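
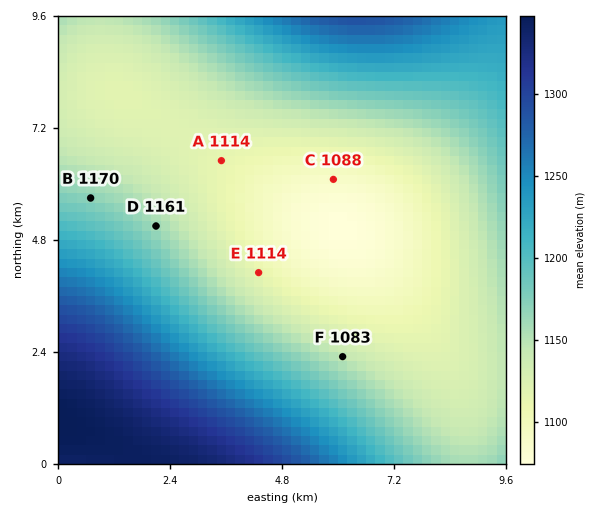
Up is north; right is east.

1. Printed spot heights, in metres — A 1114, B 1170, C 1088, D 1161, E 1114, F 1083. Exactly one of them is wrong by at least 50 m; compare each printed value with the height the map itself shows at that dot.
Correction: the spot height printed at F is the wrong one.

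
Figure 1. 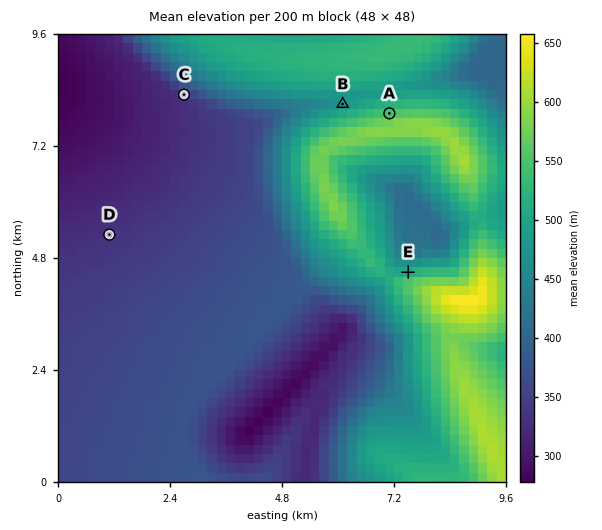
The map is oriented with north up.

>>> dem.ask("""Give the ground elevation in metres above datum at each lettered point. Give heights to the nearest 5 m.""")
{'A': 550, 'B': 475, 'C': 335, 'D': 335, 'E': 510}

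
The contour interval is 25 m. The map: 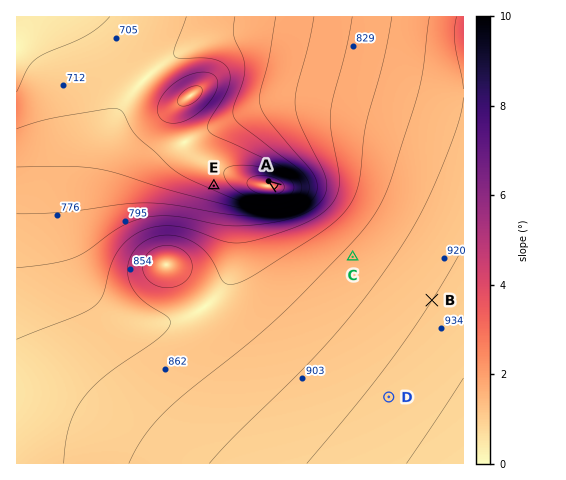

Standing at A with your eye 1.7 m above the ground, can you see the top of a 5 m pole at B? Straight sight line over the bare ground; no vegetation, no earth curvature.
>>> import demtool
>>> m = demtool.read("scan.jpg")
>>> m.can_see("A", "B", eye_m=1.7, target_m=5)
False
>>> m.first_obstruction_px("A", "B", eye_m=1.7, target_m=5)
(288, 195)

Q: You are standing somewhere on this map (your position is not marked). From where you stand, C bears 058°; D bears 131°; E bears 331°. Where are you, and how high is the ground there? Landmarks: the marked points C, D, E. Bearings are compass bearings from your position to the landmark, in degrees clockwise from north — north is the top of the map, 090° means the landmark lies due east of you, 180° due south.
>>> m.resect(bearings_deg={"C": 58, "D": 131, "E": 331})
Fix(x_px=279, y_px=303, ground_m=870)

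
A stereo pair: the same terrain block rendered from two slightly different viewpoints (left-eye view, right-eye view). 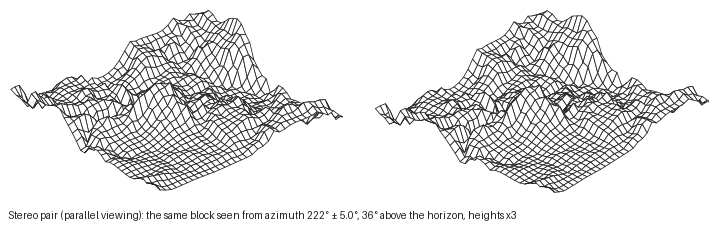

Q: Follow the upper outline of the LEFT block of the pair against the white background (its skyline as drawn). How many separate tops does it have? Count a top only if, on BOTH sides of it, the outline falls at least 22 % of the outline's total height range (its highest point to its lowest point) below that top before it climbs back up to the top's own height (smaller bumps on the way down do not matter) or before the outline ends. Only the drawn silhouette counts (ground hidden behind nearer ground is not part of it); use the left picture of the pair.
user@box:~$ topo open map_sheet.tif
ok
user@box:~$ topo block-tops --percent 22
1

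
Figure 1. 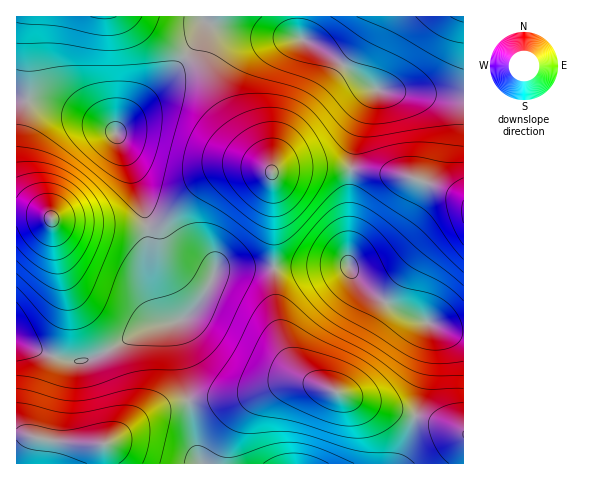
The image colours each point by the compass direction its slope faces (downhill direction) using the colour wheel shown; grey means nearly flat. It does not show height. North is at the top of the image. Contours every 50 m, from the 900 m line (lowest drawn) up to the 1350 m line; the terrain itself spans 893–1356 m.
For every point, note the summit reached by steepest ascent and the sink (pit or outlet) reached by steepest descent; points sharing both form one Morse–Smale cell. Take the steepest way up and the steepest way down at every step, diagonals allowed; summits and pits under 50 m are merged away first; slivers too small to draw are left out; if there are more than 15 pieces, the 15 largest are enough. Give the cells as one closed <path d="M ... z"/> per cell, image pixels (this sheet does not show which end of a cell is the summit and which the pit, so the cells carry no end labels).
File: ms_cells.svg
<path d="M206 22l-20 34 20 20 31 53 35 43 21-4 57 1 8-39 10-28 8-12-43-33-27-17-19-3-42-2-21-5z"/><path d="M26 212l-10 1 1 127 43 19 22 2 30-13 33-19 22-6-7-4-6-8-7-21-1-28 2-33-2-2-29 0-51-5z"/><path d="M348 266l-74 3 3 51 10 33 5 10 12 12 19 12 48 17 43 12 14-54 2-36-2-3-25-11-26-15-20-18z"/><path d="M353 169l-2 0-1 10-2 87 5 8 19 20 26 16 42 18 23 3 1-131-13-8-37-14z"/><path d="M299 381l-19 3-42 12-49 5 6 41 5 21 199 0 13-32 3-13-2-3-42-11-53-19z"/><path d="M176 322l-31 7-33 19-30 13-22-2-43-19-1 94 51 9 38 1 41-29 14-7 28-7-11-64z"/><path d="M130 16l-113 0-1 82 53 12 21 9 26 14 11-15 41-40 17-21-3-4-32-21z"/><path d="M258 169l-23 0-24 7-14 9-31 34-19 9 1 21-2 34 7 25 8 12 11 3 10-4 8-5 14-19 10-22 6-4 54-2-1-92-3-4z"/><path d="M18 99l-2 0 1 113 17 1 20 7 21 4 42 3 30 0-3-19-10-34-12-29-9-15-47-21z"/><path d="M186 56l-18 22-41 40-11 14 25 63 6 32 10-2 9-6 31-34 17-10 21-6 23 0 14 3-35-43-31-53z"/><path d="M273 268l-49 0-7 2-20 36-7 8-13 8 0 15 12 64 49-5 47-14 14-1 19 3-10-5-12-11-12-21-8-35z"/><path d="M463 16l-165 0-1 12 4 11 32 18 43 33 87 8z"/><path d="M378 90l-7 7-9 19-8 28-3 24 63 10 49 21 1-101z"/><path d="M339 168l-46 0-21 5 2 16 0 79 74-3 3-96z"/><path d="M188 401l-17 3-25 11-30 23-12 6 1 19 95 1z"/>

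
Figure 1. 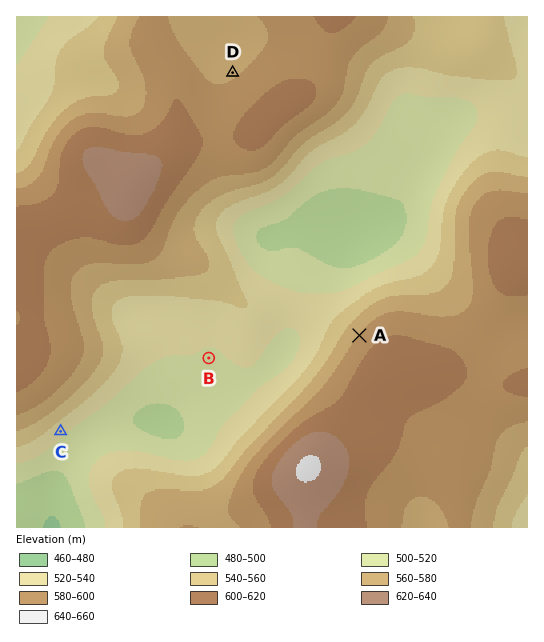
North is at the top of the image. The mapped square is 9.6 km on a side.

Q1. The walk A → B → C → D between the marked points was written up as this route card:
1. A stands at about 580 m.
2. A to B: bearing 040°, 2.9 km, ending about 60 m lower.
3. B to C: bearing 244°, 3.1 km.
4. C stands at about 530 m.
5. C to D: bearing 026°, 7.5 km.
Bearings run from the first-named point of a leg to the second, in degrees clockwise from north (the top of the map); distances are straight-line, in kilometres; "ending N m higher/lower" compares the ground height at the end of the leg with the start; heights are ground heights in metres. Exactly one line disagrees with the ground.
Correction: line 2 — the bearing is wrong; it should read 261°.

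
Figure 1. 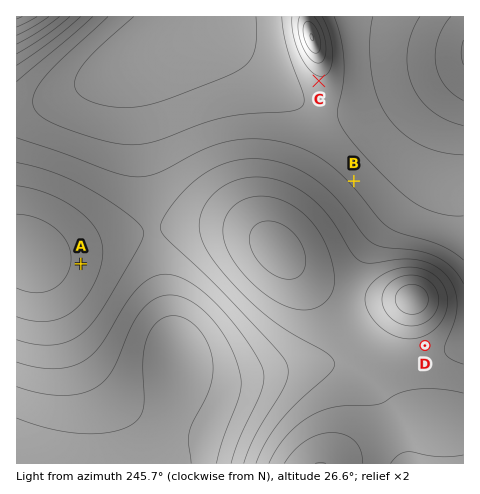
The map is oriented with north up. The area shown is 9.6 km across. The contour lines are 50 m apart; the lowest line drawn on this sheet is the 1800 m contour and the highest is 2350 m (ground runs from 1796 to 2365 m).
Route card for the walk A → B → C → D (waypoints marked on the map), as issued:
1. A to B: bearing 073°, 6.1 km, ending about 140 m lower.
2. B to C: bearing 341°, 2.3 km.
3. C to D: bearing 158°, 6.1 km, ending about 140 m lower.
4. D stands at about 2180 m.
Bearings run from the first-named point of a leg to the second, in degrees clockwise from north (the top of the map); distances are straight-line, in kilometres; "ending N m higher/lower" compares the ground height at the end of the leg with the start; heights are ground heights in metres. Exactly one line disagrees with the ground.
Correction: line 3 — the sense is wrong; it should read higher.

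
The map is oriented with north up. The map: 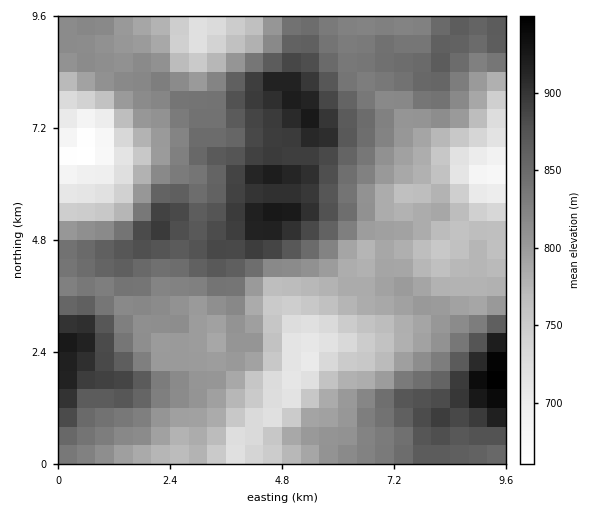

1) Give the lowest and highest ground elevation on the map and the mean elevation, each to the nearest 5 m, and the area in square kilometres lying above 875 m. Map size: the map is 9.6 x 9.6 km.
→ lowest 650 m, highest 960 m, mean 815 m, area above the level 15.3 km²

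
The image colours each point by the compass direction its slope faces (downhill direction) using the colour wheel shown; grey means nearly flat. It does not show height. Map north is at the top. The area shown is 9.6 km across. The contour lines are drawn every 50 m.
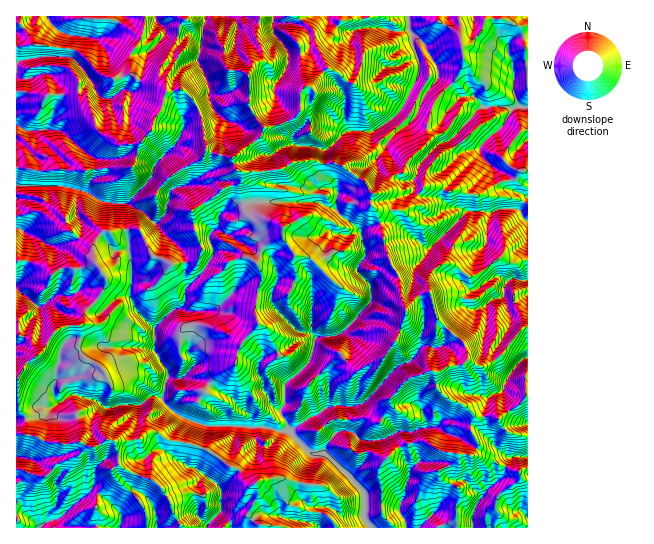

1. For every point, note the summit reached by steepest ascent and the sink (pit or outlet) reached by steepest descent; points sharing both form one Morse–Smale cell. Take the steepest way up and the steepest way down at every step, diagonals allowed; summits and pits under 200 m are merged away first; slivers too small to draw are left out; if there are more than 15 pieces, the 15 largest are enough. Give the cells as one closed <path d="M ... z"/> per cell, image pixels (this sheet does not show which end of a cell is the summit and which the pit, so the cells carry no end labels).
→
<path d="M379 224l-8 1-10 6 4 24-8 12 0 4 14 15 0 16-29 31-7 3-20 1-3-3 0-37-9-9-16-5-9 0-6 8-1 6-6-4-12 0-14-4-4 2-20 18-33 0 5-22 18-18 8-14 0-6-3-6-9 3 0 7-4 8-26 3-20-10-13-25-11 0 1 21 4 23-3 22 6 14 20 18 0 24 13 20-5 30 12 12 17 9-4 5-2 16 21 6 23 18 7 1 8 13 6 4 10-5 14-1 14 25 22 8 12 1 9 6 5 9 120 0-1-23 4-8 0-7-18-11-3-8 11-6 8-10 15 0 4-8 0-5-6-12 2-16-4-6-20-9-12-10-2-16 14-8 14-1 4-3-2-15-28-27-7-26-13 4-12 12-4-11-2-21-10-16z"/><path d="M527 16l-199 1 1 4 8 6 8 4 8 0-2 12 4 8 0 15-6 13-6 10 1 30 5 12 22 1 16-9 13-12 14-26 13 8-12 25-8 7-8 4-12 14 0 6 6 10 6 18 6 4 10-2 0 10-6 6-8 1-5 3-2 12 9 0 7-4 15-20 13 0 9 5 10-3 8 4 16 2 21-14 13-2 6-8 7-1z"/><path d="M311 160l-20 3-10 6-39 3-1 7-3 4-15 5-8 8-23 15 1 15 7 19 10-2 3 6 0 6-8 14-18 18-5 22 33 0 20-18 4-2 14 4 12 0 6 4 1-6 6-8 9 0 16 5 8 6 0 28 1 12 3 3 24-2 17-16 15-17 0-16-14-15 0-4 8-12-4-24 10-6 8-1 1-3-4-11-5-5 1-12-7-12-23-16-8-2-13 1z"/><path d="M126 231l-21 0-8 7-4 8 2 15 9 13 3 8-8 16-14 13-1 11-3 3-12 0-14 6-10 16-7 8-9-16-13-4 1 85 25-4 29-21 24 5 11 8 21-4 12 1 12-9 12 2 5-27-13-20 0-24-20-18-6-14 3-22z"/><path d="M95 16l-79 1 1 151 12 0 8 3 50 0 8-2 0-10-4-3-30-25-12-2-1-2 9-25 0-16-3-7 13 9 15 0 9-7 6 13 9 5 7-2 10-8 10 3 6-9 0-2-8-8-2-14 12-22-23-16-8-2-13 0z"/><path d="M327 16l-22 0-4 3 12 12 3 16 11 22-16 18-6 0-4 4-2 23-10 7-24 7-6 11-26 19 2 8 3 5 4 1 20 0 19-3 10-6 8-2 12-1 10 4 13-1 8 2 23 17 7 11-1 12 3 3 7 3 12 0 3-12 5-3 8-1 6-6 0-7-2-2-8 1-6-4-6-18-6-10 0-6 12-14 8-4 8-7 12-25-13-8-14 26-13 12-16 9-22-1-5-12-1-30 6-10 6-13 0-15-4-8 2-12-8 0-8-4-8-6z"/><path d="M527 171l-6 0-6 8-13 2-21 14-16-2-8-4-10 3-9-5-13 0-15 20-7 4-8 0 0 4 7 12-7-4-15 0 9 38 10 16 2 21 5 11 11-12 12-4-1-14 3-5 11-10 9 0 15 11 8 1 27-19 9 6 18-4z"/><path d="M181 89l-16 4-4 16-8 13-1 7-13 17-6 20-2 2-36 1 0 8-6 6-2 10 14 8 26 3 22-23 2 2 18 12-4 19-9 9 13 16 16 10 15-4-7-19-1-15 23-15 8-8 15-5 3-4 0-6-5-4-3-12-11-1-15-6-8-40-7-12z"/><path d="M259 16l-53 0-3 11-2 20-4 12-11 4-11-7-2-5-13 19 0 7 5 6 2 9 14-3 5 3 9 10 6 16 3 23 5 11 25 5 27-20 3-10-8-9-8-16 0-28 5-9 8-6 0-10-5-12z"/><path d="M501 257l-27 19-8-1-15-11-9 0-11 10-3 5 0 8 9 32 27 24 3 16 12 8 10-3 12-8 16-22 6-6 5-1 0-66-18 2z"/><path d="M113 440l-7 0-9 7-11-2-7 10-21 8-12 13-8 0-21-7-1 45 10 1 13 13 8-7 14-4 30-26 15 8 13 14 6-12 12-10 8 4 7 8 6 25 21 0 1-5-17-34-10-9-20-7-12-6-2-2-3-22z"/><path d="M141 80l-8 12-10-3-13 10-9-2-10-16-9 7-15 0-10-7 0 21-9 27 13 2 30 25 4 3 0 10 36-1 5-9 3-13 12-15 16-40-4-4-8-4z"/><path d="M78 395l-9 1-27 20-25 4-1 13 19 3 14 7 21 1 11-3 8 6 8 0 9-7 29 0 15-8 9 1 8 7 18 2 3-15 4-5-17-9-14-16-10-1-12 9-12-1-21 4-11-8z"/><path d="M29 261l-13 22 0 51 13 5 9 16 7-8 10-16 14-6 12 0 3-3 1-11 14-13 8-19-10-15-20 5-15-1-9 5-11-8z"/><path d="M29 168l-13 1 1 92 9 0 2-2 3-21-4-5 23 12 15-1 10-4 5-5 1-13-4-5 0-22 2-4 8 0 4-10 4-4-1-8-57 2z"/>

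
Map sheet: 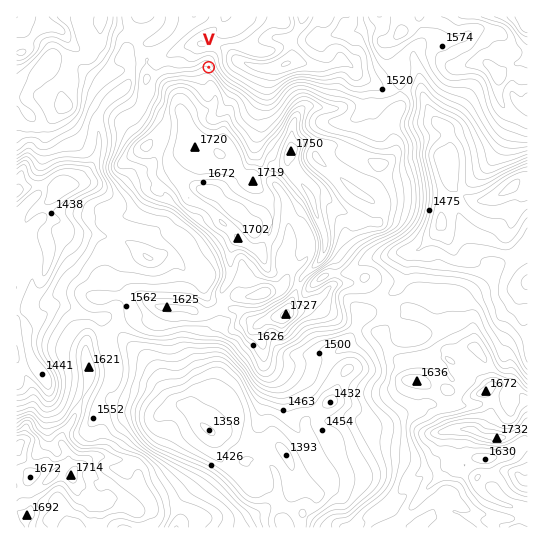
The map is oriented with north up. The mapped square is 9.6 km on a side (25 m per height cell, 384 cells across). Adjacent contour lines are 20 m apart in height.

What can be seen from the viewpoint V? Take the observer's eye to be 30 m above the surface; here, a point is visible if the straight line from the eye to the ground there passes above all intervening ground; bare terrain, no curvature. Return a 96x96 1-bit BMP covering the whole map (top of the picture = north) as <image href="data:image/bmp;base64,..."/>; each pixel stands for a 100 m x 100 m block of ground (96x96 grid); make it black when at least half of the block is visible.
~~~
<image width="96" height="96" href="data:image/bmp;base64,Qk2+BAAAAAAAAD4AAAAoAAAAYAAAAGAAAAABAAEAAAAAAIAEAAATCwAAEwsAAAIAAAAAAAAA////AAAAAAAAAAAAAAAAAAAAAAAAAAAAAAAAAAAAAAAAAAAAAAAAAAAAAAAAAAAAAAAAAAAAAAAAAAAAAAAAAAAAAAAAAAAAAAAAAAAAAAAAAAAAAAAAAAAAAAAAAAAAAAAAAAAAAAAAAAAAAAAAAAAAAAAAAAAAAAAAAAAAAAAAAAAAAAAAAAAAAAAAAAAAAAAAAAAAAAAAAAAAAAAAAAAAAAAAAAAAAAAAAAAAAAAAAAAAAAAAAAAAAAAAAAAAAAAAAAAAAAAAAAAAAAAAAAAAAAAAAAAAAAAAAAAAAAAAAAAAAAAAAAAAAAAAAAAAAAAAAAAAAAAAAAAAAAAAAAAAAAAAAAAAAAAAAAAAAAAAAAAAAAAAAAAAAAAAAAAAAAAAAAAAAAAAAAAAAAAAAAAAAAAAAAAAAAAAAAAAAAAAAAAAAAAAAAAAAAAAAAAAAAAAAAAAAAAAAAAAAAAAAAAAAAAAAAAAAAAAAAAAAAAAAAAAAAAAAAAAAAAAAAAAAAAAAAAAAAAAAAAAAAAAAAAAAAAAAAAAAAAAAAAAAAAAAAAAAAAAAAAAAAAAAAAAAAAAAAAAAAAAAAAAAAAAAAAAAAAAAAAAAAAAAAAAAAAAAAAAAAAAAAAAAAAAAAAAAAAAAAAAAAAAAAAAAAAAAAAAAAAAAAAAAAAAAAAAAAAAAAAAAAAAAAAAAAAAAAAAAAAAAAAAAAAAAAAAAAAAAAAAAAAAAAAAAAAAAAAAAAAAAAAAAAAAAAAAAAAAAAAAAAAAAAAAAAAAAAAAAAAAAAAAAAAAAAAAAAAAAAAAAAAAAAAAAAAAAAAAAAAAAAAAAAAAAAAAAAAAAAAAAAAAAAAAAAAAAAAAAAAAAAAAAAAAAAAAAAAAAAAAAAAAAAAAAAAAAAAAAAAAAAAAAAAAAAAAAAAAAAAAAAAAAAAAAAAAAAAAAAAAAAAAAAAAAAAAAAAAAAAAAAAAAAAAAAAAAAAAAAAAAAAAAAAAAAAAAAAAAAAAAAAAAAAAAAAAAAAAAAAAAAAAAAAAAAAAAAAAAAAAAAAAAAAAAAAAAAAAAAAAAAAAAAwAAAAAAAAAAAAAAA8AAAAAAAAAAAAAAA/AAAAAAAAAAAAAAAfgAAAAAAAAAAAAAAfgAAAAAAAAAAAAAAfwAAAAAAAAAAAAAMfwAAAAAAAAAAAAH8fwAAAAAB8AAAAAfwfwAAAAAD8AAAAAQAfwAAAAAH8AAAAAAAfwAAAAAP4AAAAAAAf4AAAAAfgAYAAA0I/4AAcAB/AAcAAA+I/8AB8AD+AAcAAB8f/+AH+Af+AA+AAB8f/+CH+A/+AAfAAD9//+OH8B/+AAPAAH///++H8Dw+AAPwDP////+H8DweCAP8Df/////P8H48DAP+D///////8H/4DwJ+D/////7/wP/4FwB+D///+/5/wP/wF4H/H///+P5/wH/w84Mf+f//+P//4D//94cf/P//////8Af8944P/n//////8AB9984P/z///3//8AAf8jwP55///j//8AAf8/wP99///Bv/8AP/8="/>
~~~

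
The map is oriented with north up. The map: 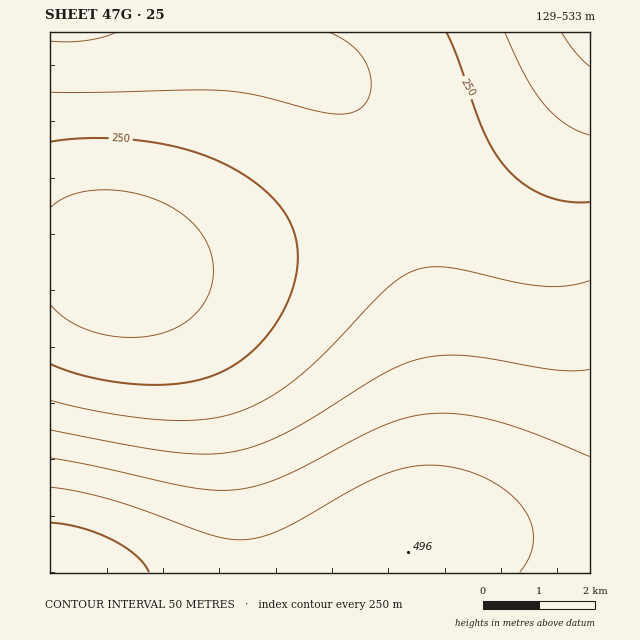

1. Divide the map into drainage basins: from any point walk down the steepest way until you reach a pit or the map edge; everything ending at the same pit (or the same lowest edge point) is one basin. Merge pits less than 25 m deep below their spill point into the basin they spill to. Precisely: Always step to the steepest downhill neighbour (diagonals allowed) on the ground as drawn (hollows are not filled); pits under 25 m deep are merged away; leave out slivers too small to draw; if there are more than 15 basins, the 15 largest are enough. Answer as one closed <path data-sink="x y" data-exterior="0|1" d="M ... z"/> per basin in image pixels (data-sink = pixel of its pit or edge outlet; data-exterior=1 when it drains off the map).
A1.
<path data-sink="114 264" data-exterior="0" d="M193 32l-143 1 0 539 352 1 2-18 10-5 10-12 9-25 7-58 0-65-6-57-7-40-13-52-17-53-29-65-16-24-17-19-28-16z"/><path data-sink="590 33" data-exterior="1" d="M590 32l-397 1 114 31 28 16 17 19 16 24 29 65 17 53 13 52 7 40 6 57 0 65-6 51-10 32-10 12-10 5 0 18 186-1z"/>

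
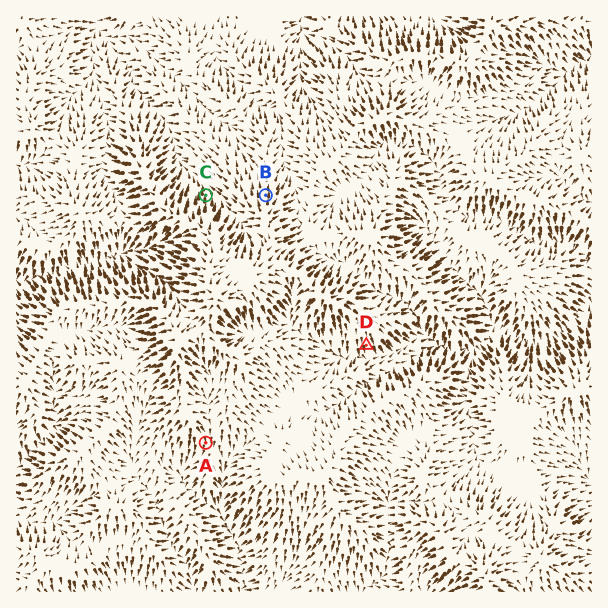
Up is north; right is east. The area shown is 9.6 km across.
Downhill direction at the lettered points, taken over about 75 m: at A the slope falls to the S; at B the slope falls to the N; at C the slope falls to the N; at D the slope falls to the S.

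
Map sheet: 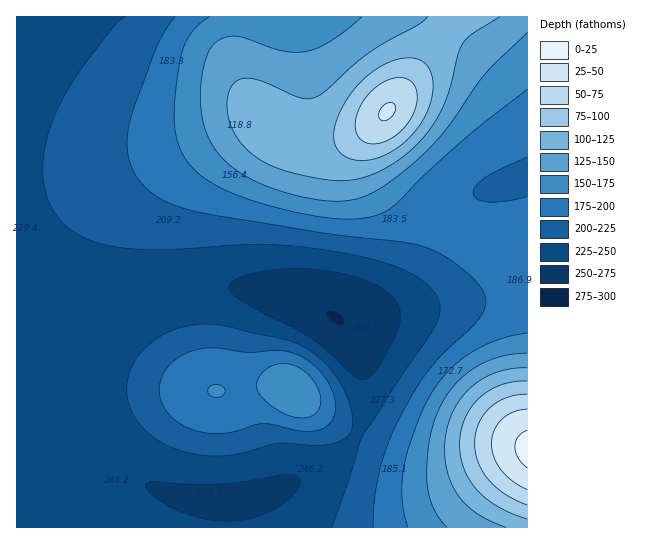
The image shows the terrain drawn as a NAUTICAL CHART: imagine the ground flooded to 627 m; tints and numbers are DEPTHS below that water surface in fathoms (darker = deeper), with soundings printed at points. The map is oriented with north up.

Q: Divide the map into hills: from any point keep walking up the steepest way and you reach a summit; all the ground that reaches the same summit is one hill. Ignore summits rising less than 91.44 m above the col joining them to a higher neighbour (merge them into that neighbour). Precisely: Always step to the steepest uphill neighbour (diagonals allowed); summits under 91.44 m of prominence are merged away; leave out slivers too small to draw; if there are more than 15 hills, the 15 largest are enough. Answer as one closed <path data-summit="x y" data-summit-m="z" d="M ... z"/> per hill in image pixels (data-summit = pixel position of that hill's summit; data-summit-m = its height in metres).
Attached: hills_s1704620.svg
<path data-summit="387 111" data-summit-m="540" d="M527 16l-510 0-1 361 43 3 19 3 3 2 2-15 10-25 24-26 32-19 37-11 47-2 46 6 30 10 36 20 29-10 24-12 19-18 8-12 23-48 9-14 9-9 19-9 43-13z"/><path data-summit="527 449" data-summit-m="595" d="M527 179l-42 12-19 9-9 9-9 14-23 48-8 12-14 14-29 16-21 8-12 1 10 12 8 19 5 22 1 28-4 20-8 18-11 14-13 10-55 27-24 7-39 2-40-6-18-7-20-11-29-24-12-18-7-14-4-16 0-19-3-3-61-6-1 150 511 1z"/><path data-summit="289 390" data-summit-m="349" d="M233 287l-47 2-23 6-24 9-22 15-17 16-12 20-5 15-2 35 4 16 11 21 18 21 15 12 24 13 18 7 26 5 32 1 28-4 17-5 55-27 10-8 14-16 8-18 4-20-1-28-7-26-12-23-15-13-32-14-39-10z"/>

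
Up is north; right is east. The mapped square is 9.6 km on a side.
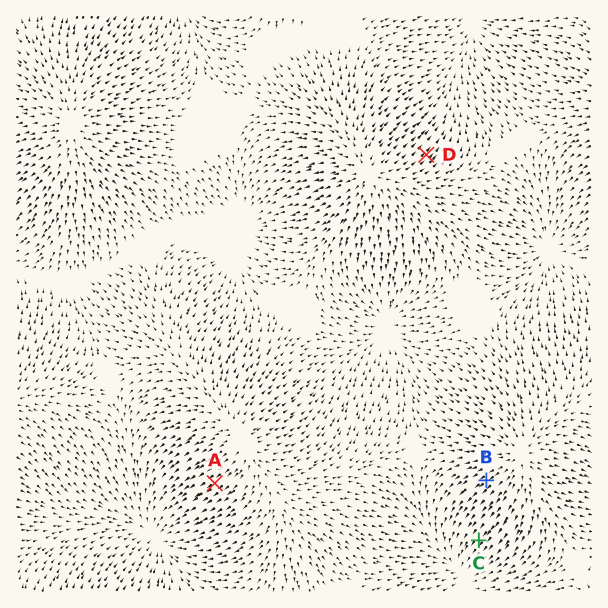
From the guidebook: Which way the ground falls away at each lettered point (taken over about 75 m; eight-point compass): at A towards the SW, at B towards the SW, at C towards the SW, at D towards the NE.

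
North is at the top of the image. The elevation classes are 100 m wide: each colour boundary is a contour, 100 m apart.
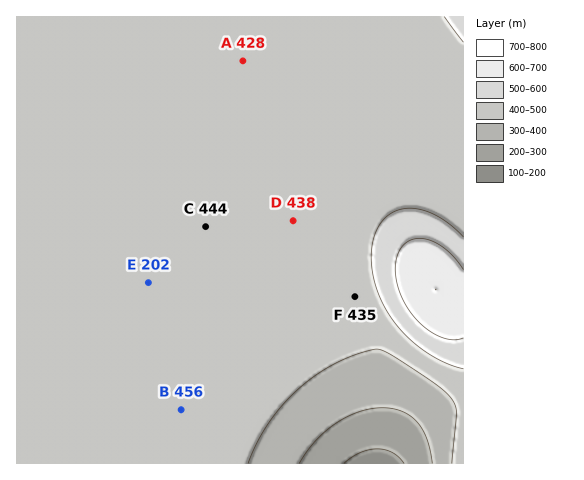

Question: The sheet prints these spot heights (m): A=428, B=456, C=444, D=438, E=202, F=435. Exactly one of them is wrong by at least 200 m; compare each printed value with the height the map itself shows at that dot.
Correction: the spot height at E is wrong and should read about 452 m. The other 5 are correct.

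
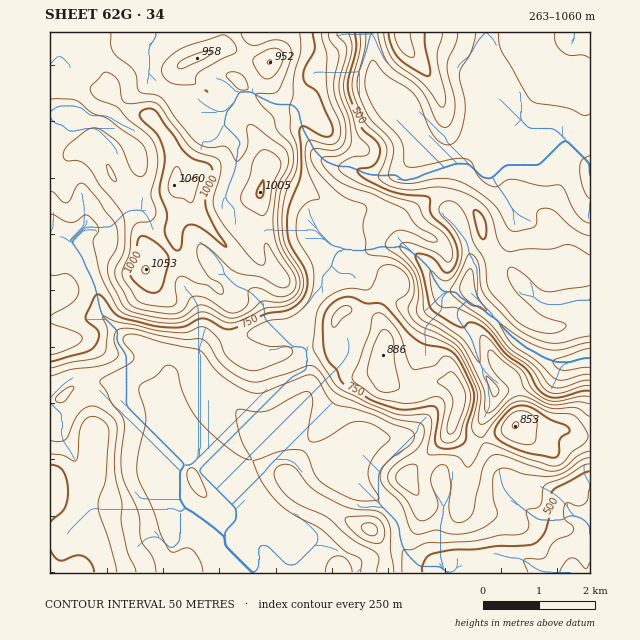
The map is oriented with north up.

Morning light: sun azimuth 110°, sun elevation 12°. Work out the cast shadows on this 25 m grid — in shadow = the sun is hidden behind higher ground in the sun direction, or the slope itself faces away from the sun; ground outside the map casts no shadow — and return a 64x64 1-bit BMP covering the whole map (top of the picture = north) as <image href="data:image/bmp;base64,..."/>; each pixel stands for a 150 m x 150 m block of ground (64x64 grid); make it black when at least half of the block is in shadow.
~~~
<image width="64" height="64" href="data:image/bmp;base64,Qk0+AgAAAAAAAD4AAAAoAAAAQAAAAEAAAAABAAEAAAAAAAACAAATCwAAEwsAAAIAAAAAAAAA////AAAAAAAAAAAAAgAAAAAAAAACAAAAAAAAAAAAAAAAAAAAAAAAAAAAAAAAAAAAAAAAAAAAAAAAAAAAAGAAAAAAAAAAYAAAAAAAAADgAAAAAAAAAAAAAAAAAAABgAAAAAAAIAeAAAAAAAAgD8AAAAAAAAAP4AAAAAAAAAP4AAAwAAAAAPwAAHAAAAAA/hwAcAAAAAB+PABwAAAAAD8+ADAAAAAADz8IAAAAAAADHx4AAAAAgAAOPgAAAAHAAAAeAAAAAcAACA4AAAABnAAYAAAAEAGeADAAAAAQAZ4AMAAAAAADjgAgAAAAAAOOAAAAAAAAA4YAAAAAAAADwAAEAAOAAAPAAAAAA8AAAeAAEAAHwAAAAABwAAeAAAAAAHAAD8AAAAAAcAAP4AAAAARwAB/gAAAAACAAH+AAAAAAIAAf4AAAAABgAA/AAAAAAGAAD8QAAAAA4AAADAAAAADAAAAMAAAAAAAAAAwAAAAAAAAAHAMAAAAAAAA8A4AAAAAAADwDgAAAAAAAPAOAAAAAAAA8A4AAAAAAADwBAAAAAAAAGAAAAAAAAAAAAAAAAAAAAAAAAAAAAAAAAAAAAAwAAAAAAAAAHAAAAAAAAAAYAAAAAAAAABAAAAAAAAAAAAAAAAAAAAAAAAAABgCAAYAAAAAGAMADgAAAAAAAwAOAAAAAAAAAB4AAAA=="/>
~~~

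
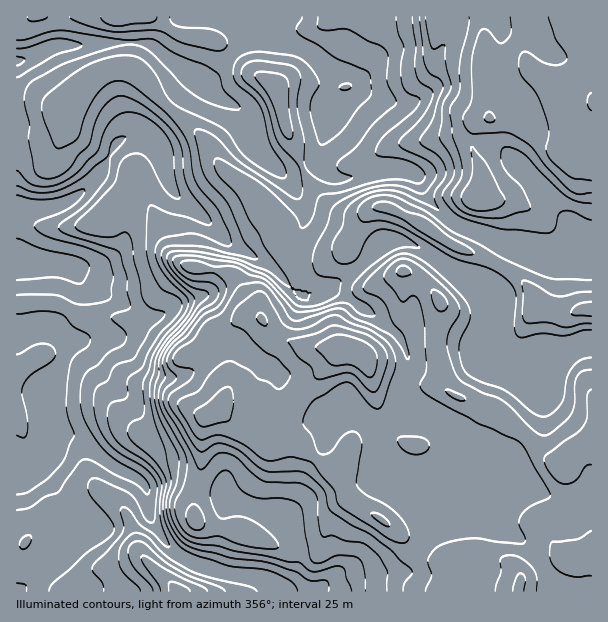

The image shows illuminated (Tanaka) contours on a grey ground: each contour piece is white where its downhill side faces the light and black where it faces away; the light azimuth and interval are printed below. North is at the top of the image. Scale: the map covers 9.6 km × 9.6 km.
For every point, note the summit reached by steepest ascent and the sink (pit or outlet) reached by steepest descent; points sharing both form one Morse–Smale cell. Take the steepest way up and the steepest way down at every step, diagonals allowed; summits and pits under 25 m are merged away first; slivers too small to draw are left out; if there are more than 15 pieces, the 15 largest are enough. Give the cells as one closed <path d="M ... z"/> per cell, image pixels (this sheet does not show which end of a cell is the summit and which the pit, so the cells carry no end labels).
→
<path d="M222 236l-6 18-4 22-4 14-5 5-24 7-26 16-9 0-6-4-21-14-28-12-11-12 1 9-13 29-13 12-7 1 10 4 11 10 0 9-5 13-7 14-11 10-2 8 4 27 0 16 10-4 16 2 14 8 31 25 20 9 7 8 32-5 24 7 15 2 9 3 9 12 10 1 30 12 11 12 14 21 0 12-3 10-13 17 0 2 32 0 12-6 15-2 18-8 37-4 9-2 17-25 11-24-5-14 1-7 23 20 33 2 2-13 6-14 0-7-5-11-59-62-16-9-10-10-1-7 6-20 0-15-8-16-26-24-36-22-9-2-15 6-15-2-30-29-38-19z"/><path d="M146 43l-14 1-3 24-16-1-18 7-19 21-17 29-17 8-26-1 1 461 39-32 6-9 2-8 0-22 3-11-13-24-17-19 9-15 0-30-4-27 2-8 14-15 9-22 0-9-11-10-10-4 7-1 13-12 13-29-3-10 13 13 28 12 27 18 9 0 26-16 24-7 5-5 4-14 4-22 6-14-1-5 10 11 20 7 12-11 31-6 10-14 0-13-6-14-15-21-27-27-6-24-4-9-10-8-42-21-35-35z"/><path d="M591 16l-355 0-1 16 5 12 23-2 34 4 12 6 21 17-5 32 5 3 16 1-20 23-7 22 1 17 10 9 20 2 40-9 11 0 16 5 8-5 11-14 13-11 10-5 23 1 19 8 25 25 39 45 11 18 0 6-8 10 7 2 16 0z"/><path d="M402 241l-12 0-7 3-26 26-32 21 8-1 14 6 33 23 20 19 8 16 0 15-6 20 1 7 10 10 16 9 45 45 36 15 12 11 21 8 26 8 22-3 1-155-10-1-21 11-24 0-16 6-9 0-6-4-7-8-12-28-1-14-10-15-18-19-29-19-16-9z"/><path d="M476 460l-2 1 12 12 7 15 0 7-6 14-2 13-33-2-23-20-1 7 5 14-11 24-17 25-9 2-37 4-18 8-15 2-12 5 277 1 1-92-11-1-12 3-26-8-21-8-9-10-31-12z"/><path d="M65 434l-17 3-4 19-7 11 17 19 13 24-3 11-2 30-9 13-35 28 264-1-7-8-6-3-50-8-27-8-13-8-15-14-14-26-2-22-3-8-13-11-24-12-27-23z"/><path d="M318 157l-7 7-21 8-8 1 12 15 15 28 29 8 28 16 11 8 13-7 18 1 21 11 32 23 21 6 6 0 2-3 16-31-59-30-19-18-12-25-15-6-11 0-40 9-17 0-9-7z"/><path d="M263 42l-23 2-28 34-40-15 22 22 46 24 10 14 3 17 6 12 22 20 9 0 21-8 7-5 8-31 20-23-16-1-5-3 5-32-21-17-18-8z"/><path d="M476 139l-17 0-10 5-13 11-11 14-11 5 4 3 10 23 25 23 24 9 35 18 28 8 11 0 16-5 9-11 0-6-11-18-39-45-25-25z"/><path d="M507 247l-19 35-26-6 19 21 6 14 0 9 15 33 10 7 9 0 16-6 24 0 21-11 9 0 1-88-28-2-13 5-11 0-15-4z"/><path d="M176 481l-18 1-12 4-1 2 3 6 2 22 14 26 15 14 13 8 27 8 45 6 11 5 6 6 9-8 6-12 2-18-14-21-11-12-12-6-28-7-9-12z"/><path d="M131 43l-32 0-22 3-14-2-13 4-14 7-19 6-1 68 26 3 17-8 17-29 19-21 18-7 15-1z"/><path d="M305 210l-1 12-10 14-31 6-15 12 27 16 24 24 15 2 10-4 33-22 13-13 6-11-38-22-29-8z"/><path d="M234 16l-110 1 6 6 2 20 18 1 20 17 42 17 28-31 0-8-5-7z"/><path d="M123 16l-90 0-7 4-9 2-1 38 4 1 30-13 13-4 14 2 22-3 32 0-1-20z"/>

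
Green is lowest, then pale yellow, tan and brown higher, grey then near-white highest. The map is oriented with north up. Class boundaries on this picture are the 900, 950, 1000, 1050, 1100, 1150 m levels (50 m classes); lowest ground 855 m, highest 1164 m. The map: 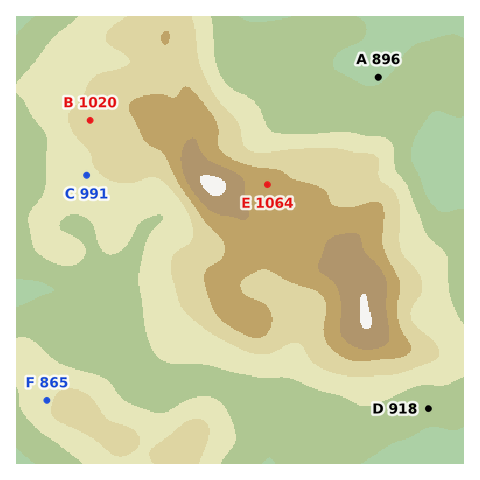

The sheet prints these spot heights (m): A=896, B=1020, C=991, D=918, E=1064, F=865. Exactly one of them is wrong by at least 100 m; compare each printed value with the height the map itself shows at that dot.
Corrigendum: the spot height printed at F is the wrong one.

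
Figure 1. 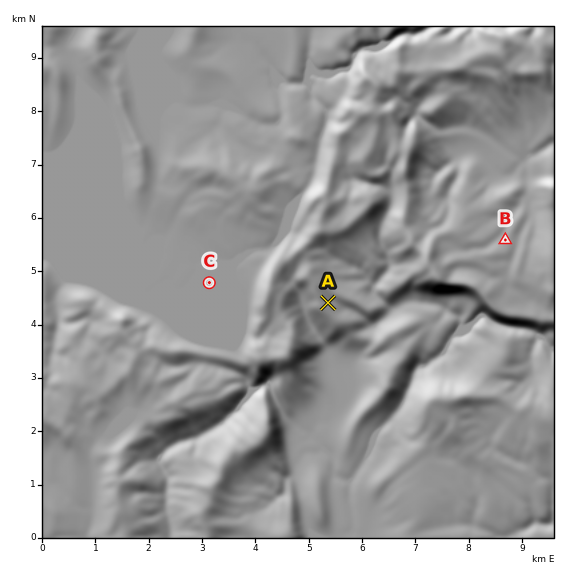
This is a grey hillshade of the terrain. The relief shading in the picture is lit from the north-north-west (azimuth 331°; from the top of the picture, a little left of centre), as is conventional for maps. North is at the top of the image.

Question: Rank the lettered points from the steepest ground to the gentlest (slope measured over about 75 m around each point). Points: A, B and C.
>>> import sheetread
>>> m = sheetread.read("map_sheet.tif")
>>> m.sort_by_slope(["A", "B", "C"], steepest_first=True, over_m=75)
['A', 'B', 'C']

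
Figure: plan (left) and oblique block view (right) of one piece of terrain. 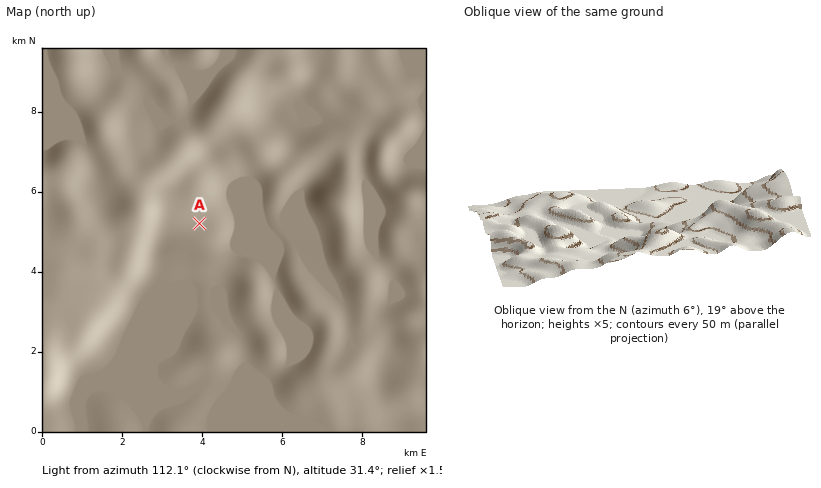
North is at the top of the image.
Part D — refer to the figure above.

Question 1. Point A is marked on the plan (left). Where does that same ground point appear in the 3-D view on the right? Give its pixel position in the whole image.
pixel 669 226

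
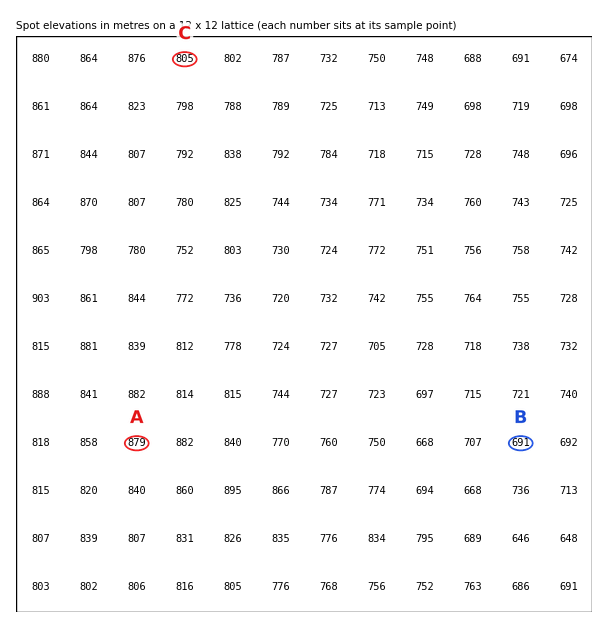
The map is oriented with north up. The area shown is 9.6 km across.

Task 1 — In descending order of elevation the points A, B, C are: A C B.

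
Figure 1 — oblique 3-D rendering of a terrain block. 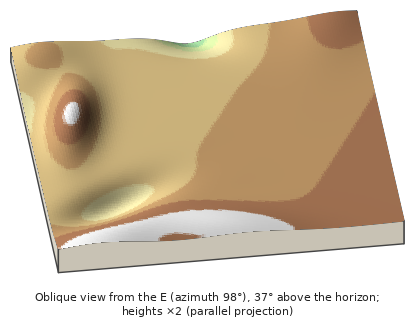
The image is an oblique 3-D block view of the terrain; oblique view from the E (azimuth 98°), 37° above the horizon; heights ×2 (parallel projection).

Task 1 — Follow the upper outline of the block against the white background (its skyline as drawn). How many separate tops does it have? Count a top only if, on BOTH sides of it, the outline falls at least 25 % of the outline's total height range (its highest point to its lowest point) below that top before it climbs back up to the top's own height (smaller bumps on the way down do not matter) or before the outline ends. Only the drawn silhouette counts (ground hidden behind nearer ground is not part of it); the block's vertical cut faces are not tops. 0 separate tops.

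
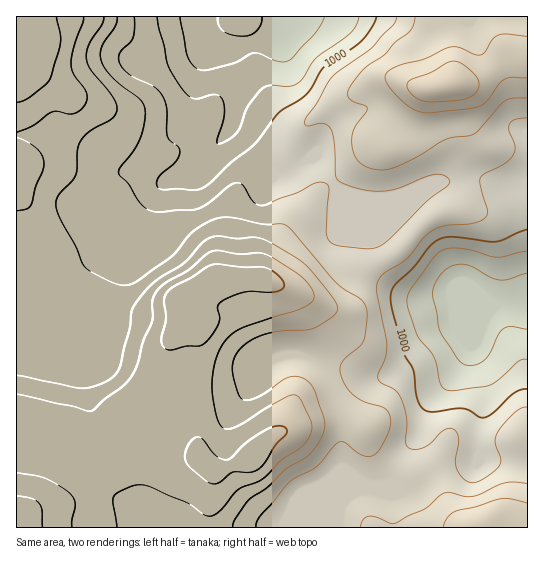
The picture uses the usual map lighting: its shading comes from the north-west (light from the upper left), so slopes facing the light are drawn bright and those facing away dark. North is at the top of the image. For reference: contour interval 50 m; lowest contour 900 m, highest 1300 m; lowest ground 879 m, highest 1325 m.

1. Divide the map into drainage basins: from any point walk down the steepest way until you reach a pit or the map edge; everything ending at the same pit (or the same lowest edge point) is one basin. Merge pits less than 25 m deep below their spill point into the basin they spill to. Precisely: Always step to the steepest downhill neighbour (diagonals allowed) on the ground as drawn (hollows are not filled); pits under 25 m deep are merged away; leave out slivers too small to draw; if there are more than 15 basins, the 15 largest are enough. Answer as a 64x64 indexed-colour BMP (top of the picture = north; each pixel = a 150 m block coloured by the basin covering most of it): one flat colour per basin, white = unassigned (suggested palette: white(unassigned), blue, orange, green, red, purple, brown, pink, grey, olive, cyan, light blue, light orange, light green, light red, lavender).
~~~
<image width="64" height="64" href="data:image/bmp;base64,Qk12CAAAAAAAAHYAAAAoAAAAQAAAAEAAAAABAAQAAAAAAAAIAAATCwAAEwsAABAAAAAAAAAA////ALR3HwAOf/8ALKAsACgn1gC9Z5QAS1aMAMJ34wB/f38AIr28AM++FwDox64AeLv/AIrfmACWmP8A1bDFABEREREREREREREREREREREREREREREREREREREREREREREREREREREREREREREREREREREREREREREREREREREREREREREREREREREREREREREREREREREREREREREREREREREREREREREREREREREREREREREREREREREREREREREREREREREREREREREREREREREREREREREREREREREREREREREREREREREREREREREREREREREREREREREREREREREREREREREREREREREREREREREREREREREREREREREREREREREREREREREREREREREREREREREREREREREREREREREREREREREREREREREREREREREREREREREREREREREREREREREREREREREREREREREREREREREREREREREREREREREREREREREREREREREREREREREREREREREREREREREREREREREREREREREREREREREREREREREREREREREREREREREREREREREREREREREREREREREREREREREREREREREREREREREREREREREREREREREREREREREREREREREREREREREREREREREREREREREREREREREREREREREREREREREREREREREREREREREREREREREREREREREREREREREREREREREREREREREREREREREREREREREREREREREREREREREREREREREREREREREREREREREREREREREREREREREREREREREREREREREREREREREREREREREREREREREREREREREREREREREREREREREREREREREREREREREREREREREREREREREREREREREREREREREREREREREREREREREREREREREREREREREREREREREREREREREREREREREREREREREREREREREREREREREREREREREREREREREREREREREREREREREREREREREREREREREREREREREREREREREREREREREREREREREREREREREREREREREREREREREREREREREREREREREREREREREREREREREREREREREREREREREREREREREREREREREREREREREREREREREREREREREREREREREREREREREREREREREREREREREREREREREREREREREREREREiIRERERERERERERERERERERERERERERIhERERERERIiIiERERERERERERERERERERERERERERIiIhERERESIiIiIhEREREREREREREREREREREREREREiIiIiIiIiIiIiIiEREREREREREREREREREREREREREiIiIiIiIiIiIiIiIiERERERERERERERERERERERERESIiIiIiIiIiIiIiIiIiERERERERERERERERERERERESIiIiIiIiIiIiIiIiIiIiERERERERERERERERERERESIiIiIiIiIiIiIiIiIiIiIhEREREREREREREREREREiIiIiIiIiIiIiIiIiIiIiIiIREREREREREREREREREiIiIiIiIiIiIiIiIiIiIiIiIhERERERERERERERERIiIiIiIiIiIiIiIiIiIiIiIiIiIhERERERERERERESIiIiIiIiIiIiIiIiIiIiIiIiIiIiIhERERERERERERIiIiIiIiIiIiIiIiIiIiIiIiIiIiIiIhERERERERERIiIiIiIiIiIiIiIiIiIiIiIiIiIiIiIiERERERERERIiIiIiIiIiIiIiIiIiIiIiIiIiIiIiIiIRERERERERIiIiIiIiIiIiIiIiIiIiIiIiIiIiIiIiIhERERERERIiIiIiIiIiIiIiIiIiIiIiIiIiIiIiIiIiERERESIiIiIiIiIiIiIiIiIiIiIiIiIiIiIiIiIiIiIRERERIiIiIiIiIiIiIiIiIiIiIiIiIiIiIiIiIiIiIhEREREiIiIiIiIiIiIiIiIiIiIiIiIiIiIiIiIiIiIiERERESIiIiIiIiIiIiIiIiIiIiIiIiIiIiIiIiIiIiIRERERIiIiIiIiIiIiIiIiIiIiIiIiIiIiIiIiIiIiIhEREREiIiIiIiIiIiIiIiIiIiIiIiIiIiIiIiIiIiIiERERESIiIiIiIiIiIiIiIiIiIiIiIiIiIiIiIiIiIiIRERERIiIiIiIiIiIiIiIiIiIiIiIiIiIiIiIiIiIiIhEREREiIiIiIiIiIiIiIiIiIiIiIiIiIiIiIiIiIiIiERERESIiIiIiIiIiIiIiIiIiIiIiIiIiIiIiIiIiIiIRERERIiIiIiIiIiIiIiIiIiIiIiIiIiIiIiIiIiIiIREREREiIiIiIiIiIiIiIiIiIiIiIiIiIiIiIiIiIiIhEREREREiIiIiIiIiIiIiIiIiIiIiIiIiIiIiIiIiIiERERERERIiIiIiIiIiIiIiIiIiIiIiIiIiIiIiIiIiIREREREREiIiIiIiIiIiIiIiIiIiIiIiIiIiIiIiIiIhERERERESIiIiIiIiIiIiIiIiIiIiIiIiIiIiIiIiIhEREREREREiIiIiIiIiIiIiIiIiIiIiIiIiIiIiIiIiERERERERESIiIiIiIiIiIiIiIiIiIiIiIiIiIiIiIiIRERERERERIiIiIiIiIiIiIiIiIiIiIiIiIiIiIiIiIhERERER"/>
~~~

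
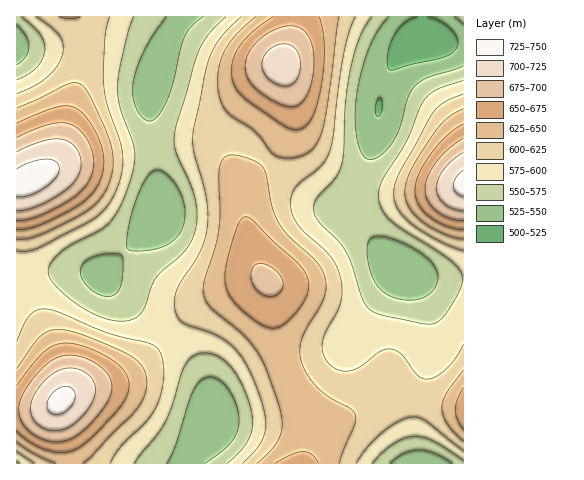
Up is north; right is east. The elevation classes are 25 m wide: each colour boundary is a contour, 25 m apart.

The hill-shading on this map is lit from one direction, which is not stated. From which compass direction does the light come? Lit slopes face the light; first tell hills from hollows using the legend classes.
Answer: N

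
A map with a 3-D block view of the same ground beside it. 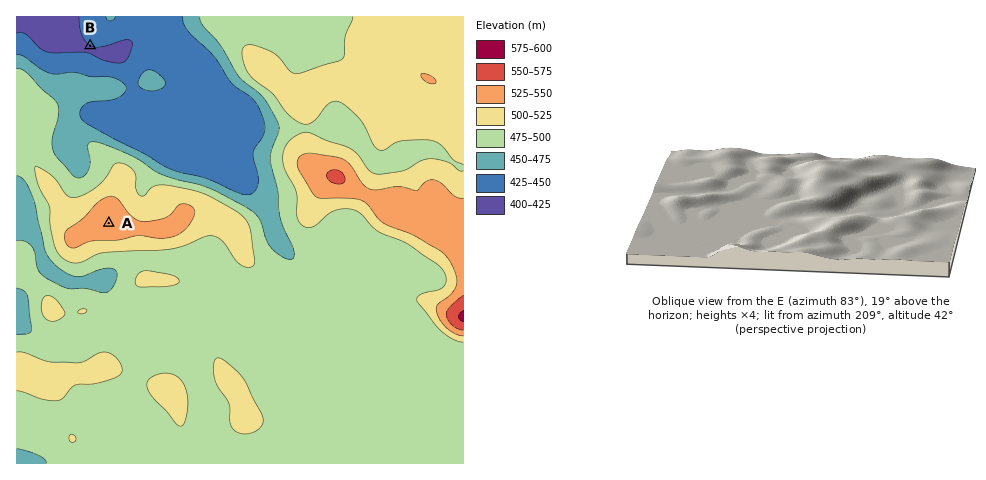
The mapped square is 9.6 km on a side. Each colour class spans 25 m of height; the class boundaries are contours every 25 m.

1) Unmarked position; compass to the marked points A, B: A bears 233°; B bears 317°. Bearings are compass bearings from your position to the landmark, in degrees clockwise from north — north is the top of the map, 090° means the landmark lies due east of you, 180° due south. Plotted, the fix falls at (195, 158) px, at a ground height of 440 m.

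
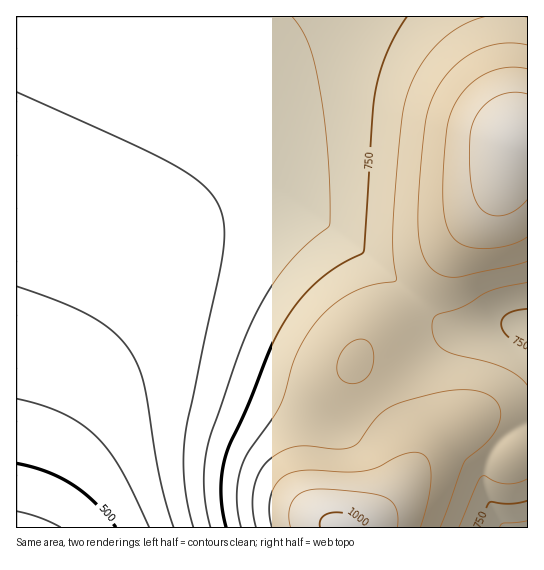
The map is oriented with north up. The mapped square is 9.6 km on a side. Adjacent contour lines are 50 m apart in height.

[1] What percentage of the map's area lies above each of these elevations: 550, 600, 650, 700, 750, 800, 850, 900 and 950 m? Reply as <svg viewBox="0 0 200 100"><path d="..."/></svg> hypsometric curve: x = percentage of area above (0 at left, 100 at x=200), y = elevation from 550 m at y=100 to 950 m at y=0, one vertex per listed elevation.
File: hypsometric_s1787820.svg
<svg viewBox="0 0 200 100"><path d="M191 100l-13-12-34-13-45-13-17-12-18-12-29-13-17-13-10-12"/></svg>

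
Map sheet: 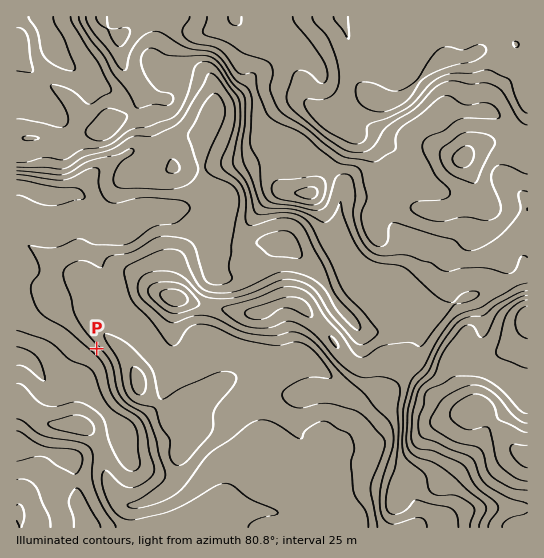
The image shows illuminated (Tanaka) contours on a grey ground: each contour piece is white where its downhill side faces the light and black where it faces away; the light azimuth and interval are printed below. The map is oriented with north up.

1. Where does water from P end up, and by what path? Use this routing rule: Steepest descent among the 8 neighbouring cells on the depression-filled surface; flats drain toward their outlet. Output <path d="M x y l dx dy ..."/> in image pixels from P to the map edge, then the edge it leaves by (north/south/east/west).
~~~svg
<path d="M97 349l-14 13 0 16-8 8-5 0-1 1-16 0-3-1-8-8-5-9-8-10-6-2-6 0"/>
exit: west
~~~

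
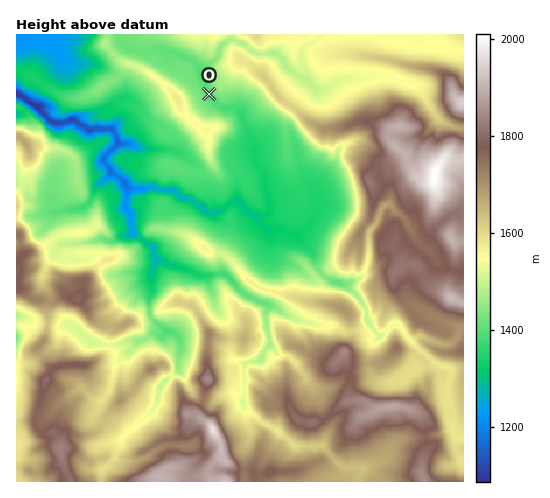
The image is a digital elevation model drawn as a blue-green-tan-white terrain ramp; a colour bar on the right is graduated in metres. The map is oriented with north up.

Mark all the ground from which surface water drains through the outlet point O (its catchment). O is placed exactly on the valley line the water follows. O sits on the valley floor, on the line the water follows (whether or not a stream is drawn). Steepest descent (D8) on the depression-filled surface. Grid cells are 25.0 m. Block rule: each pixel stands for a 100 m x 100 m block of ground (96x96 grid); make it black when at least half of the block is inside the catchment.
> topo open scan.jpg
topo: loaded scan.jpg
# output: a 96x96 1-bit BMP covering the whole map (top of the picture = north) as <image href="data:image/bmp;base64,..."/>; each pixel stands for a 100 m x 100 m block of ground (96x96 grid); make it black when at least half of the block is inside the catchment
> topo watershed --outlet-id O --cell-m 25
<image width="96" height="96" href="data:image/bmp;base64,Qk2+BAAAAAAAAD4AAAAoAAAAYAAAAGAAAAABAAEAAAAAAIAEAAATCwAAEwsAAAIAAAAAAAAA////AAAAAAAAAAAAAAAAAAAAAAAAAAAAAAAAAAAAAAAAAAAAAAAAAAAAAAAAAAAAAAAAAAAAAAAAAAAAAAAAAAAAAAAAAAAAAAAAAAAAAAAAAAAAAAAAAAAAAAAAAAAAAAAAAAAAAAAAAAAAAAAAAAAAAAAAAAAAAAAAAAAAAAAAAAAAAAAAAAAAAAAAAAAAAAAAAAAAAAAAAAAAAAAAAAAAAAAAAAAAAAAAAAAAAAAAAAAAAAAAAAAAAAAAAAAAAAAAAAAAAAAAAAAAAAAAAAAAAAAAAAAAAAAAAAAAAAAAAAAAAAAAAAAAAAAAAAAAAAAAAAAAAAAAAAAAAAAAAAAAAAAAAAAAAAAAAAAAAAAAAAAAAAAAAAAAAAAAAAAAAAAAAAAAAAAAAAAAAAAAAAAAAAAAAAAAAAAAAAAAAAAAAAAAAAAAAAAAAAAAAAAAAAAAAAAAAAAAAAAAAAAAAAAAAAAAAAAAAAAAAAAAAAAAAAAAAAAAAAAAAAAAAAAAAAAAAAAAAAAAAAAAAAAAAAAAAAAAAAAAAAAAAAAAAAAAAAAAAAAAAAAAAAAAAAAAAAAAAAAAAAAAAAAAAAAAAAAAAAAAAAAAAAAAAAAAAAAAAAAAAAAAAAAAAAAAAAAAAAAAAAAAAAAAAAAAAAAAAAAAAAAAAAAAAAAAAAAAAAAAAAAAAAAAAAAAAAAAAAAAAAAAAAAAAAAAAAAAAAAAAAAAAAAAAAAAAAAAAAAAAAAAAAAAAAAAAAAAAAAAAAAAAAAAAAAAAAAAAAAAAAAAAAAAAAAAAAAAAAAAAAAAAAAAAAAAAAAAAAAAAAAAAAAAAAAAAAAAAAAAAAAAAAAAAAAAAAAAAAAAAAAAAAAAAAAAAAAAAAAAAAAAAAAAAAAAAAAAAAAAAAAAAAAAAAAAAAAAAAAAAAAAAAAAAAAAAAAAAAAAAAAAAAAAAAAAAAAAAAAAAAAAAAAAAAAAAAAAAAAAAAAAAAAAAAAAAAAAAAAAAAAAAAAAAAAAAAAAAAAAAAAAAAAAAAAAAAAAAAAAAAAAAAAAAAAAAAAAAAAAA8AAAAAAAAAAAAAAB8AAAAAAAAAAAAAAB8AAAAAAAAAAAAAAD+AAAAAAAAAAAAAAD/8AAAAAAAAAAAAAH/8AAAAAAAAAAAAAP/8AAAAAAAAAAAAAf/8AAAAAAAAAAAAA//8AAAAAAAAAAAAA//8AAAAAAAAAAAAA//8AAAAAAAAAAP8D//8AAAAAAAAAA/////8AAAAAAAAAB/////8AAAAAAAAAD/////8AAAAAAAAAH/////8AAAAAHgAAf/////4AAAAAPwAA//////wAAAAAP8AA//////wAAAAAf+AB//////wAAAAA//AD//////gAAAAD//gH//////gAAAAH//wP//////AAAAAf//4f/////4AAAAB///8/////8AAAAAP/////////AAAAAAf////////AAAAAAA///////+AAAAAAAA///////8AAAAAAAB///////4AAAAAAAB///////wAAAAA="/>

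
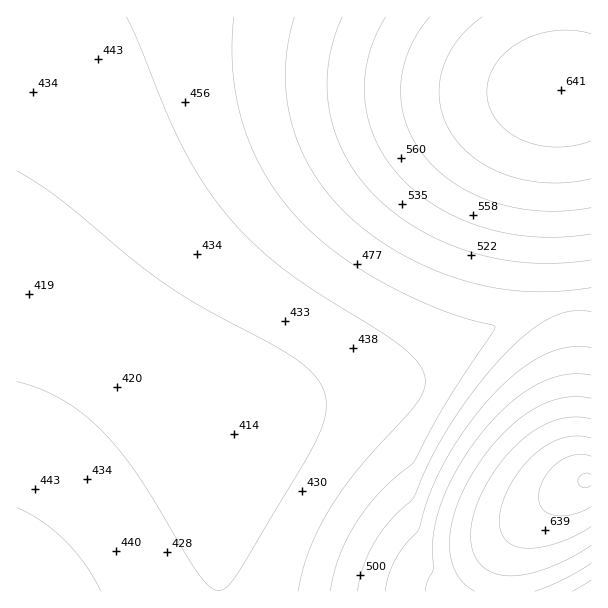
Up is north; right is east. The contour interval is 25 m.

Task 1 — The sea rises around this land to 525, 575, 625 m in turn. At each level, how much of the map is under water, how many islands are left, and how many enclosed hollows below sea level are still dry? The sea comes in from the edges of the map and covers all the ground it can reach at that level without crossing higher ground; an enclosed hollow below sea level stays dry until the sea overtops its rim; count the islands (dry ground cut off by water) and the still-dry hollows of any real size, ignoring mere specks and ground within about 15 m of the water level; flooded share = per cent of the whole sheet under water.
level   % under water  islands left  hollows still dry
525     72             0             0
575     84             0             0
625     94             0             0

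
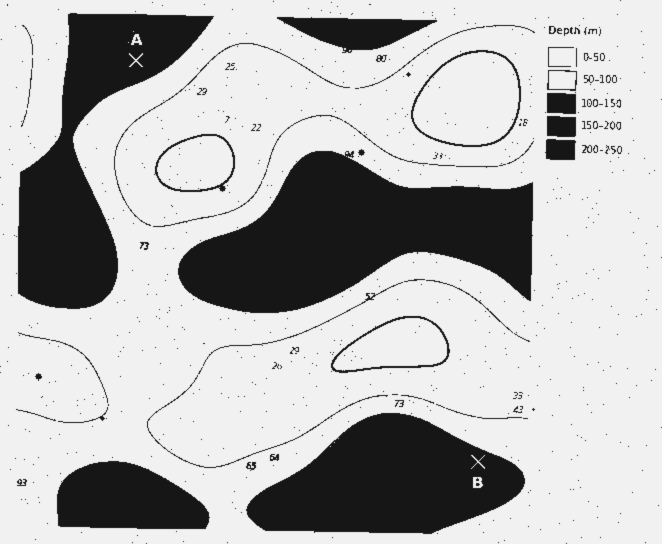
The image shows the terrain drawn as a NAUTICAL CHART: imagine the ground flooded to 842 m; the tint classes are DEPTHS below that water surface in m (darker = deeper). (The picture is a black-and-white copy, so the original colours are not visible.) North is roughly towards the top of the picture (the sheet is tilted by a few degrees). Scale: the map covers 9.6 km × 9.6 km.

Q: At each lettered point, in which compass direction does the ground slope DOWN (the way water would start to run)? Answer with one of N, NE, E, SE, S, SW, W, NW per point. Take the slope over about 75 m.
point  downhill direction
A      N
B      SW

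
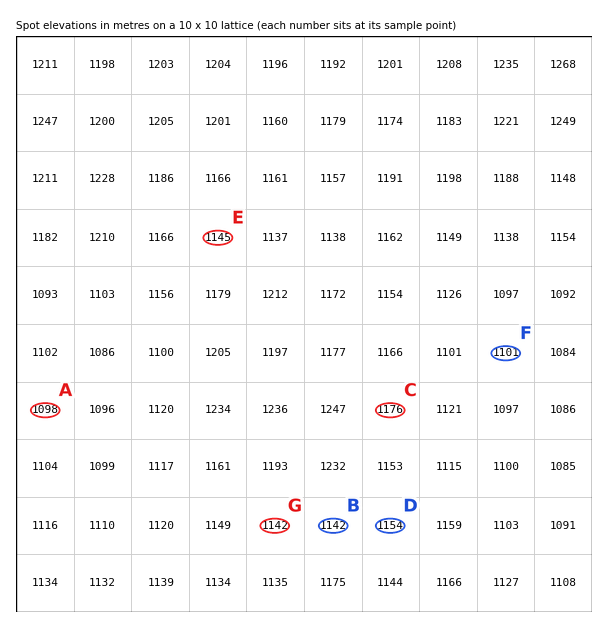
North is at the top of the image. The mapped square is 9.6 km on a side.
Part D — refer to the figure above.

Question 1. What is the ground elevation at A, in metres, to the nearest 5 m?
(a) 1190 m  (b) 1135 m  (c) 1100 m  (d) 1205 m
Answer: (c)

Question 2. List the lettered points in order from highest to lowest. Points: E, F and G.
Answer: E G F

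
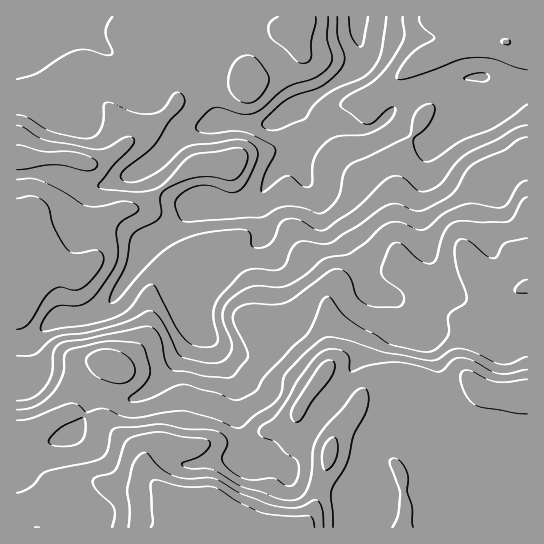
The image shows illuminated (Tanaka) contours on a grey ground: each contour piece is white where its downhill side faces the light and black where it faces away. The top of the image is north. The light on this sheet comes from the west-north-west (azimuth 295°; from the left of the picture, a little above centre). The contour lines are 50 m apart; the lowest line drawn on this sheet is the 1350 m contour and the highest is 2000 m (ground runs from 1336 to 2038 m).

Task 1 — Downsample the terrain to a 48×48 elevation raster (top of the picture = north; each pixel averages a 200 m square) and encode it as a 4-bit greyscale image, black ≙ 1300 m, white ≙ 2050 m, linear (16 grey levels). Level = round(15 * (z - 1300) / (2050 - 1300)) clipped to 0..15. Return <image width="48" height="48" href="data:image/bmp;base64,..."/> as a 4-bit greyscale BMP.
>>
<image width="48" height="48" href="data:image/bmp;base64,Qk32BAAAAAAAAHYAAAAoAAAAMAAAADAAAAABAAQAAAAAAIAEAAATCwAAEwsAABAAAAAAAAAAAAAAABEREQAiIiIAMzMzAERERABVVVUAZmZmAHd3dwCIiIgAmZmZAKqqqgC7u7sAzMzMAN3d3QDu7u4A////AMzMy7zM3u7u7u7u7u7u3MzMzMzMzMzLu8zMu7vM3u7v7u7u7u7u3MzMzMzMzMy7u7vLu7zM3u7//u7u3czN3MzMzMzMzMy7u7u7u8zN3u7u7u7czLu83MzMzMzMzMy7u7u7u8zM3e7t3d3Lu7u83MzMzMzMzMy7u7u7u7zM3e3czMu6u7u83czMzMzMzMy7u6qqq7u83d3MzLuqq7u83dzMzMy7vMy7u6qqqqq8zd3dzMu6q7u83dzMzMu7u7u7u6qqqqq7zMzMzMu6u7vMzdzMzLu7u7u7u6qqqqq7u7u7u7qqu7zLzNzLu7u7u7u7u6qqqqqqqqqqqqqaq7zMvM3Mu7u7u8zMzJmaqqqpmZqqqqmZmqvMu8zMu7u7vMzMzIiJqqqpmZmamZmZmavMy7zMzMy7zMzd3XeJmqqqqZmZmZiJmaq8zLvMzMzLzMzMzHd4mqqrqpmIiIiImZq8zLu7zMy7vMy7u3d4mqq7qpiHd3eIiZqrzMu7u7uqu7uqqnd4maqqqZh3Zmd4iJmqu7uqqqmZqqqZmmZ3iImZmZh2ZmZ4mZmZqqqpmYiJmZmZmXZmZ3d4iIh2VWeImZiZqqmZmIiJmZmZmYdmZmZmd4dlVWeJmYiZmZmZiIiJmZmZmYd2ZmVVZ3dlVWeIiIiJmZmIiIiZmZmZmYd3Z2ZVVmZVVWZ4iIiJmZiIiIiZmZmqqnd3d3ZlVmZVVVZnd3eImZiIiIiYiZqqqniHd3dlVWZVVVVmZmd3iIiIiIiIiZmZqniHd3d2VVZVVVVWZmZneIiIiIiImZmZmniHd3d2VFVVVVVVVWZmd3d4iIiImZmZmniHd3d2VEVVVVVVVVZmZmd3iIiImZmZmXh3d3dmVURFVVVVVVZmVmZ3eId4iZmZmXh3d3dmZVVERERVRFVVVVZnd3d3iIiIiXd3dmZmZmVEQ0REREVURFVmZmZnd4d3iHd3ZmZmZlVEMzMzM0REREVVZmZmZ3d3eHd2ZlVVVVVUQ0REMzMzNERVVlVVZndmeGZmZVVUREVVVFVUMzMzNERFVVVVVmdmd2ZmZmZURERVZmZlQzMzNEREVVREVmZmZ2ZmZmZVRERFVmZlQzMzNERERERERWZmZmZmZlVVVURERVVVQzMzM0RERERERFVmZmVVRERVVURDM0REMzMiMzMzRERERERVZlVEREREVURDMzMzIiIiIzMzM0REM0REVUREREREREREMzMzMiIiIzMzM0REMzM0RDNEREREREREQzM0MyIiIzNEMzREQzMzRDM0RERERERERDRERDIiIjNEQzNEMzMzRDM0REREM0REQ0REREMyIiIzREMzMzMzRDMzREQzMzREQzRERERDMiIiNEREMzMzRDMzMzMzMzREMzREREREQyESM0RERENERCIzMzMzMzMzMzREREREQyESI0RERERFVSIiMzMzMzMzMzNEREREQyERIzREREVVVSIiIzMzMzMzMzNEREREQyERIjREREVVVSIiIjMzMzMzMzM0REREQyERIjRERERFVQ=="/>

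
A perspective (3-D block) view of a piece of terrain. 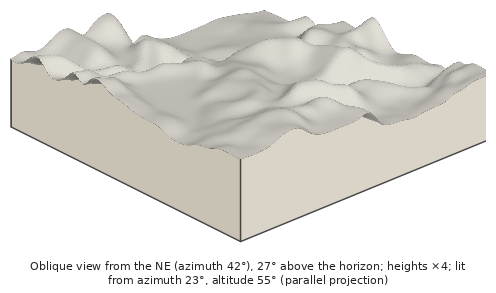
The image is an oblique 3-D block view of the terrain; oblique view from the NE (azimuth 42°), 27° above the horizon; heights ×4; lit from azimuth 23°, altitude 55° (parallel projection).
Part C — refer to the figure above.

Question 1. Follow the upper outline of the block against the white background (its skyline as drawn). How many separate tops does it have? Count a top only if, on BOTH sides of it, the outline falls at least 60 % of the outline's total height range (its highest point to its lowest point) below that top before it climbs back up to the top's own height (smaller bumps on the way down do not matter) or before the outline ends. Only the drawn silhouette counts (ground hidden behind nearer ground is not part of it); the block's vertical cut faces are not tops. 1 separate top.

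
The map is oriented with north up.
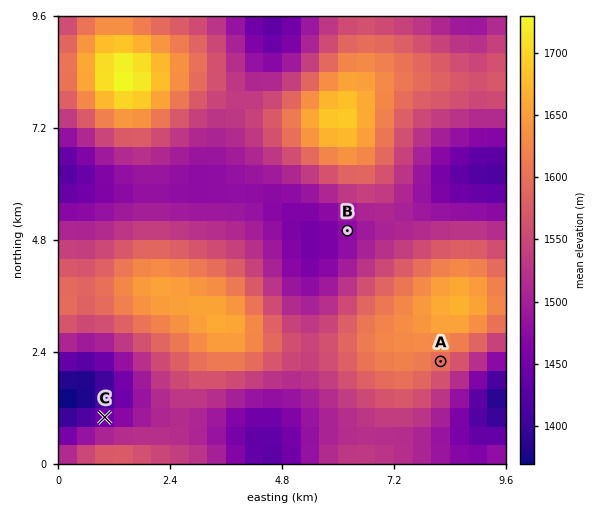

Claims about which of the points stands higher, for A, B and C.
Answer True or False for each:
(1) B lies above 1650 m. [False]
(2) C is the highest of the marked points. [False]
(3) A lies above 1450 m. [True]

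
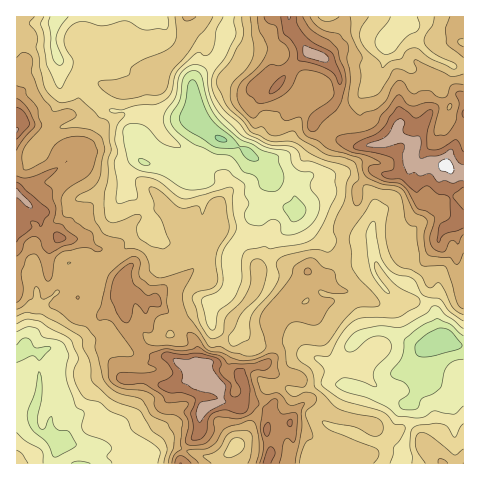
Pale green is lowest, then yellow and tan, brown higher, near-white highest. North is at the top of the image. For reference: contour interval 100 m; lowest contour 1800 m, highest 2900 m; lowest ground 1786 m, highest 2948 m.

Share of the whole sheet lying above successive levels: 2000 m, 95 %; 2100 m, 85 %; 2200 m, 73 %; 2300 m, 58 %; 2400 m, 39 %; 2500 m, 25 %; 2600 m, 14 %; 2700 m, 6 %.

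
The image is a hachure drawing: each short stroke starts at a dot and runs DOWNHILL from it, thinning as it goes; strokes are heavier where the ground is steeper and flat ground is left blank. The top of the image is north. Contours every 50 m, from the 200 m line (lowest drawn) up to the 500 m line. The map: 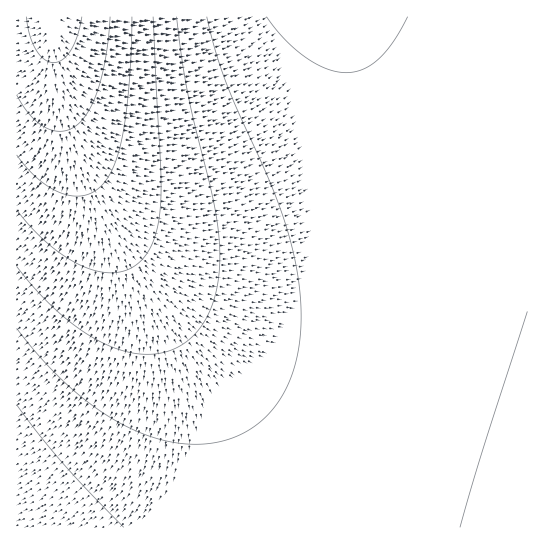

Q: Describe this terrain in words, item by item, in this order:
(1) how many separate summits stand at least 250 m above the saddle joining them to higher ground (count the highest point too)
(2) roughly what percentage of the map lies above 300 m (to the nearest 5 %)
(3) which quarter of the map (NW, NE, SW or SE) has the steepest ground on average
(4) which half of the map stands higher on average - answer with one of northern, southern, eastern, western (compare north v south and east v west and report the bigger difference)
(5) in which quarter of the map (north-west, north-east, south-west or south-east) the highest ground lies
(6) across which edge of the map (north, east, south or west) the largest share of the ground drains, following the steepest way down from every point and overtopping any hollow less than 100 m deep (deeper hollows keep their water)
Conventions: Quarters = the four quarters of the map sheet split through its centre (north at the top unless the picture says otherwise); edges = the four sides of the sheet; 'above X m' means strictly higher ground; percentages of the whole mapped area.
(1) There is 1 summit with 250 m or more of prominence.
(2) About 20 % of the map lies above 300 m.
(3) The steepest ground, on average, is in the north-west quarter.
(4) Taken as a whole, the western half is higher than the eastern.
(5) The highest ground is in the north-west quarter.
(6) Drainage is mainly to the north: more ground falls towards that edge than towards any other.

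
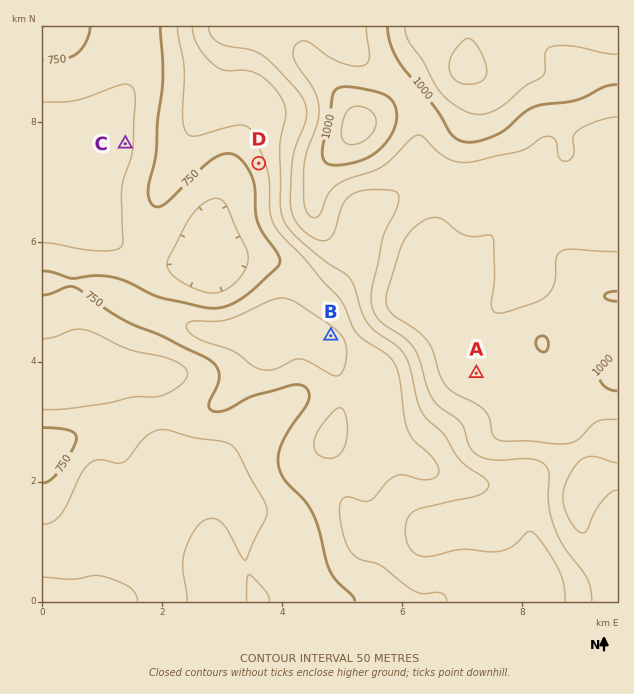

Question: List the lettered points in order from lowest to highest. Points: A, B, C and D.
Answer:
C D B A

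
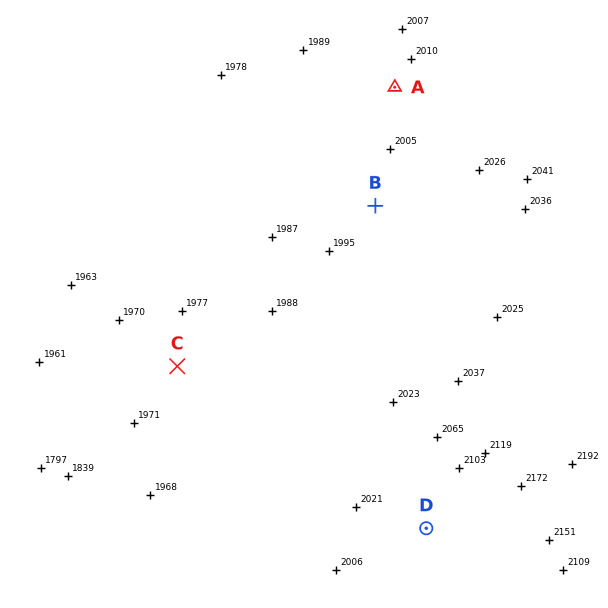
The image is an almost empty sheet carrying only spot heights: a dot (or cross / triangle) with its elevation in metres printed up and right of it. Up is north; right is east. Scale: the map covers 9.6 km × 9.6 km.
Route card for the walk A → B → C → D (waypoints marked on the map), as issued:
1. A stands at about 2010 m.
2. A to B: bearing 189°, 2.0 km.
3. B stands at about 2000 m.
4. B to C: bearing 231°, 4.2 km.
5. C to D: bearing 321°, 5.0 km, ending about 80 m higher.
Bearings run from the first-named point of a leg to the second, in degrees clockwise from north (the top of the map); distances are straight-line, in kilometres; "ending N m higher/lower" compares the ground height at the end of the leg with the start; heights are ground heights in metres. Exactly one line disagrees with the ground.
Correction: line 5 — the bearing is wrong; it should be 123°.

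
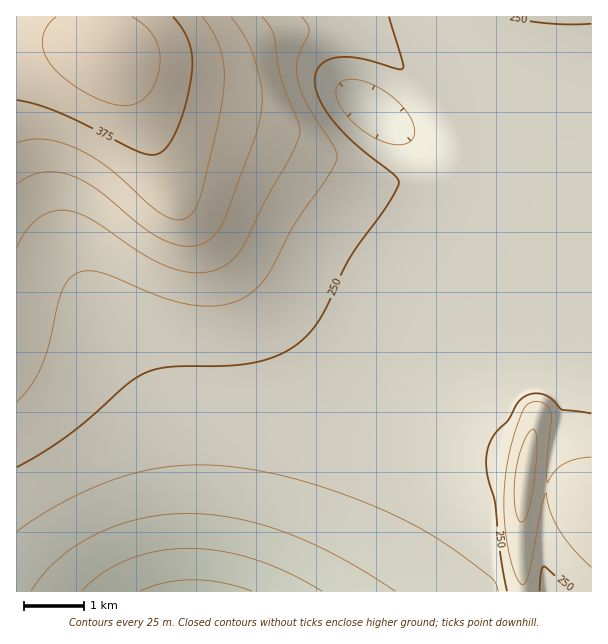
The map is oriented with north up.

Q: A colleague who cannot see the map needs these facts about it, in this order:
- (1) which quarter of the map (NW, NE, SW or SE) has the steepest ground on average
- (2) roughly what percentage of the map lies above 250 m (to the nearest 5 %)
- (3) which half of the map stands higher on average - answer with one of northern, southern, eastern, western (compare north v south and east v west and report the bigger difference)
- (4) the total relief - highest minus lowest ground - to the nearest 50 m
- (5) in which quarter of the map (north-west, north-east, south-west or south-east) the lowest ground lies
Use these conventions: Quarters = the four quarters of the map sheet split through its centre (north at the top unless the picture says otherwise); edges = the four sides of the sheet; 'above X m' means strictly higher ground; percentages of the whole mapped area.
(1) The north-west quarter is the steepest part of the map.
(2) Roughly 45 % of the ground is higher than 250 m.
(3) The northern half stands higher on average than the southern half.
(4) From the lowest to the highest ground is roughly 300 m.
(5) Look to the south-west quarter for the lowest ground.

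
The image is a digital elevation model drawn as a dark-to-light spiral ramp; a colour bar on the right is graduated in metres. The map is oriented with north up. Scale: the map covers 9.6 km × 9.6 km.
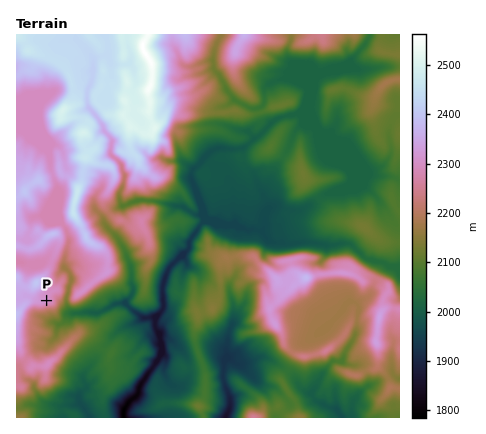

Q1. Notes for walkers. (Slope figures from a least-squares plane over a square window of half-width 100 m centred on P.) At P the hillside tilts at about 7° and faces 127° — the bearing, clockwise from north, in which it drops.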